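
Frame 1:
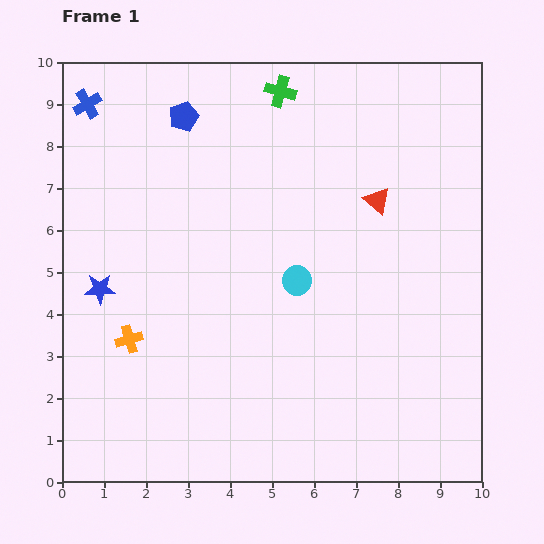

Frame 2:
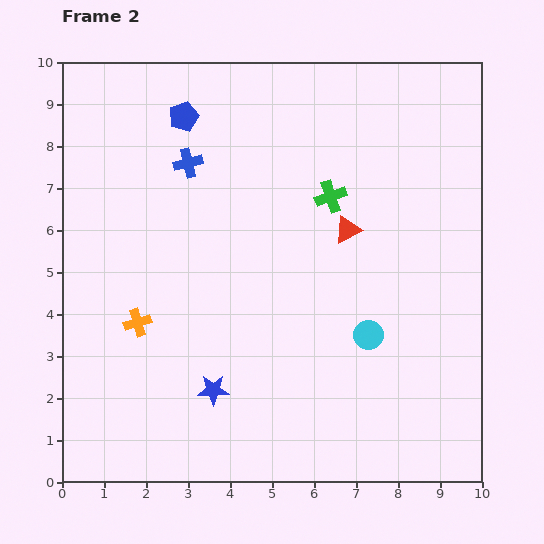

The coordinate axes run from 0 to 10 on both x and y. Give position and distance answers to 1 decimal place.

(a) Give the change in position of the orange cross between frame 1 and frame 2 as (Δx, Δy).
(0.2, 0.4)

The orange cross was at (1.6, 3.4) in frame 1 and (1.8, 3.8) in frame 2.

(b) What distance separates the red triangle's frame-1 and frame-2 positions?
1.0

The red triangle moved from (7.5, 6.7) to (6.8, 6.0), a distance of √(0.7² + 0.7²) ≈ 1.0.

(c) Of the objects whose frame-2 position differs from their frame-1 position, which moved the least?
the orange cross

(moved 0.4)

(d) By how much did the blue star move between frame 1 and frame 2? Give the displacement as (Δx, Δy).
(2.7, -2.4)

The blue star was at (0.9, 4.6) in frame 1 and (3.6, 2.2) in frame 2.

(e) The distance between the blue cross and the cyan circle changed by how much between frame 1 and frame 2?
-0.6

Distance in frame 1: 6.5. Distance in frame 2: 5.9.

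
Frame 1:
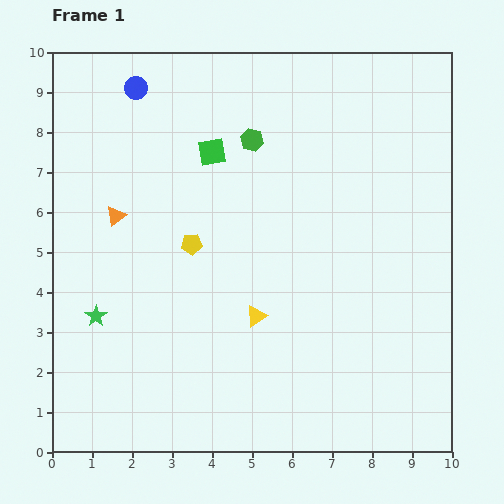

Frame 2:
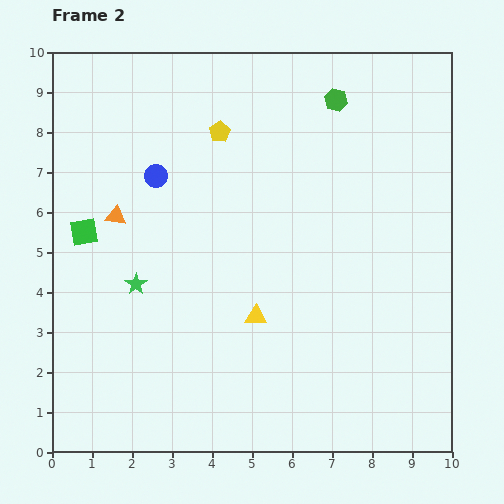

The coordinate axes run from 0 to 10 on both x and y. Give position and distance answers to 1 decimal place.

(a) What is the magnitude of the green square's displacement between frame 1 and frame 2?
3.8

The green square moved from (4.0, 7.5) to (0.8, 5.5), a distance of √(3.2² + 2.0²) ≈ 3.8.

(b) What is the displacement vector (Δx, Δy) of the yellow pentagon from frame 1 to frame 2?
(0.7, 2.8)

The yellow pentagon was at (3.5, 5.2) in frame 1 and (4.2, 8.0) in frame 2.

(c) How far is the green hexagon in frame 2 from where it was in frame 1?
2.3

The green hexagon moved from (5.0, 7.8) to (7.1, 8.8), a distance of √(2.1² + 1.0²) ≈ 2.3.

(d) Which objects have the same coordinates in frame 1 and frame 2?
the orange triangle, the yellow triangle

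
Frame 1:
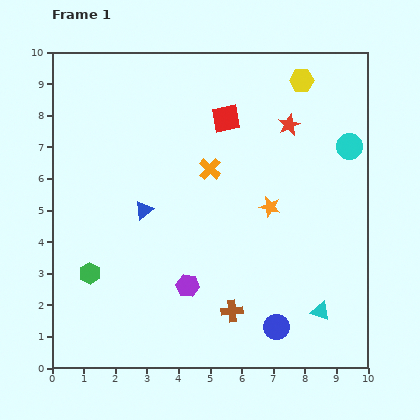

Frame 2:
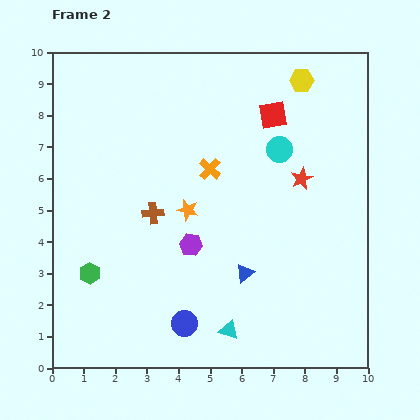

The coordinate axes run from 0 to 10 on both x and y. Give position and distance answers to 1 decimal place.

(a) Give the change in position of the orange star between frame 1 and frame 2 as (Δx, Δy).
(-2.6, -0.1)

The orange star was at (6.9, 5.1) in frame 1 and (4.3, 5.0) in frame 2.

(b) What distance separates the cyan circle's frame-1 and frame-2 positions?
2.2

The cyan circle moved from (9.4, 7.0) to (7.2, 6.9), a distance of √(2.2² + 0.1²) ≈ 2.2.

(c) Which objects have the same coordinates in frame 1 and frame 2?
the orange cross, the yellow hexagon, the green hexagon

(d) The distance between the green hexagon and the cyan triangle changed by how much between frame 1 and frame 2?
-2.6

Distance in frame 1: 7.4. Distance in frame 2: 4.8.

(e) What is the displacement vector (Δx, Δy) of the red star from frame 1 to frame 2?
(0.4, -1.7)

The red star was at (7.5, 7.7) in frame 1 and (7.9, 6.0) in frame 2.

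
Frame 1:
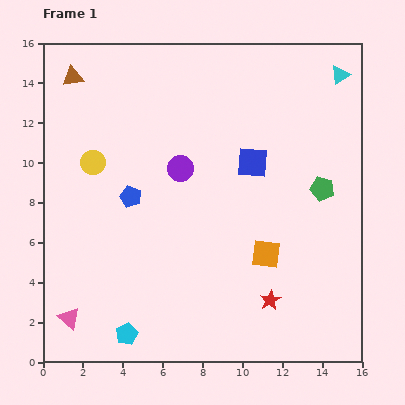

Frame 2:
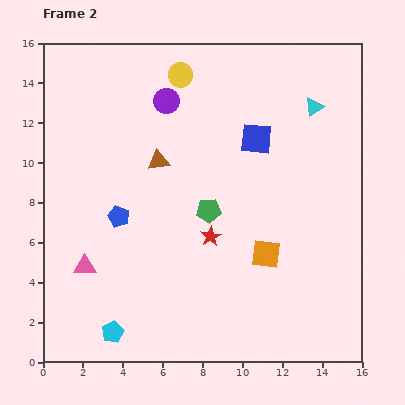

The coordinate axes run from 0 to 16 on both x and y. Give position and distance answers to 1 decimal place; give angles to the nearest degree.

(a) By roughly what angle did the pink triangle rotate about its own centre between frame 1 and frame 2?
42° counter-clockwise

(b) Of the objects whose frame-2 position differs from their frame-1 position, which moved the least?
the cyan pentagon

(moved 0.7)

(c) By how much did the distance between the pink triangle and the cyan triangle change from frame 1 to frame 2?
-4.3

Distance in frame 1: 18.3. Distance in frame 2: 14.0.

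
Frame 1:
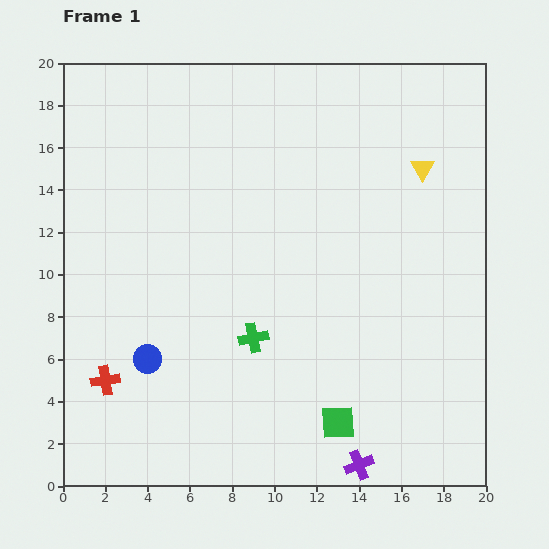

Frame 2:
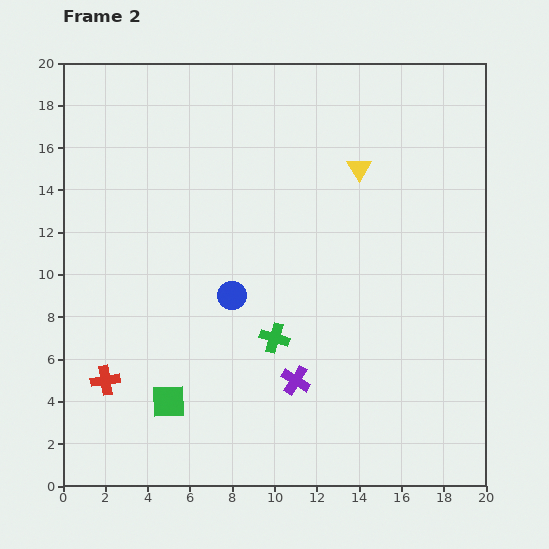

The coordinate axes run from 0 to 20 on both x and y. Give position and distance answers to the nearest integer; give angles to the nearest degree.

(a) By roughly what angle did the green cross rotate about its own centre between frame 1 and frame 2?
29° clockwise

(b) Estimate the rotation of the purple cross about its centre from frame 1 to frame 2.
36° counter-clockwise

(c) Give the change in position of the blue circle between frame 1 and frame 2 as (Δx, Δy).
(4, 3)

The blue circle was at (4, 6) in frame 1 and (8, 9) in frame 2.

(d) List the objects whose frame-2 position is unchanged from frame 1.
the red cross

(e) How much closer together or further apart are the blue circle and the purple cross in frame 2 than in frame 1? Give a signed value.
-6

Distance in frame 1: 11. Distance in frame 2: 5.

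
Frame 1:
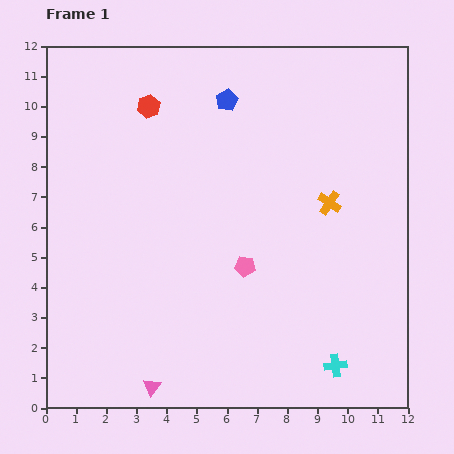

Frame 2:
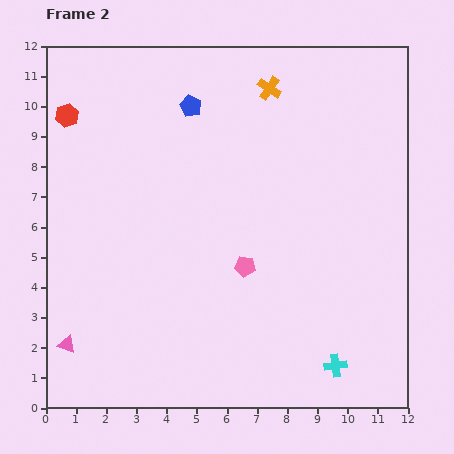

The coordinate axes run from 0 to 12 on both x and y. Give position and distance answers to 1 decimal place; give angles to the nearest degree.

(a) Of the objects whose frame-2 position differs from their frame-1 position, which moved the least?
the blue pentagon

(moved 1.2)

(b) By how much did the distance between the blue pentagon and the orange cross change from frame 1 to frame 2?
-2.1

Distance in frame 1: 4.8. Distance in frame 2: 2.7.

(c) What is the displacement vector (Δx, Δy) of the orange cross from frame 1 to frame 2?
(-2.0, 3.8)

The orange cross was at (9.4, 6.8) in frame 1 and (7.4, 10.6) in frame 2.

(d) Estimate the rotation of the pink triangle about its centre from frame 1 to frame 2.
46° counter-clockwise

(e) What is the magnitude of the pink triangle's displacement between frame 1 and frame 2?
3.1

The pink triangle moved from (3.5, 0.7) to (0.7, 2.1), a distance of √(2.8² + 1.4²) ≈ 3.1.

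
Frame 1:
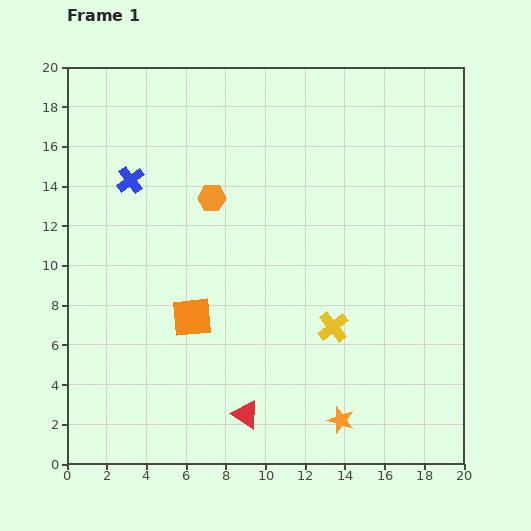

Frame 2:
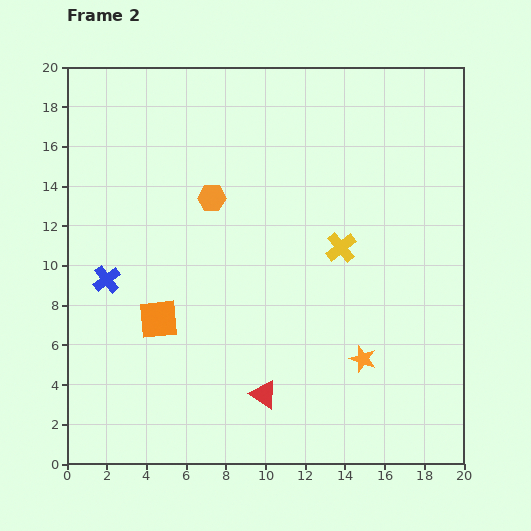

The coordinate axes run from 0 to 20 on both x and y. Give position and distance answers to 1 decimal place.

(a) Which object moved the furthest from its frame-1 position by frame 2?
the blue cross

(moved 5.1; next 4.0)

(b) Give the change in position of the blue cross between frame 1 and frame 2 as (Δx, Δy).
(-1.2, -5.0)

The blue cross was at (3.2, 14.3) in frame 1 and (2.0, 9.3) in frame 2.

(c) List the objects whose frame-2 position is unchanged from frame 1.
the orange hexagon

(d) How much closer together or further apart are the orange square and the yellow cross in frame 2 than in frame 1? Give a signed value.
+2.8

Distance in frame 1: 7.1. Distance in frame 2: 9.9.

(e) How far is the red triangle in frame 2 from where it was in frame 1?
1.3

The red triangle moved from (9.0, 2.5) to (9.9, 3.5), a distance of √(0.9² + 1.0²) ≈ 1.3.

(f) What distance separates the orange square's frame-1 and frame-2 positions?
1.7

The orange square moved from (6.3, 7.4) to (4.6, 7.3), a distance of √(1.7² + 0.1²) ≈ 1.7.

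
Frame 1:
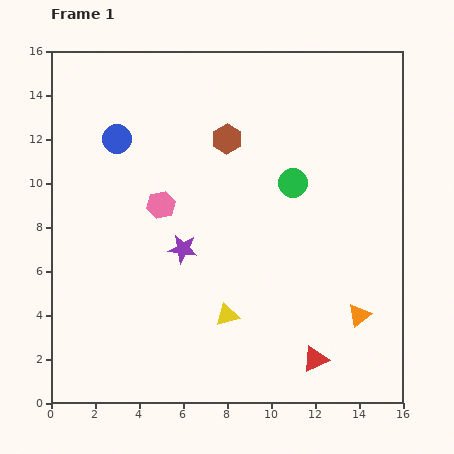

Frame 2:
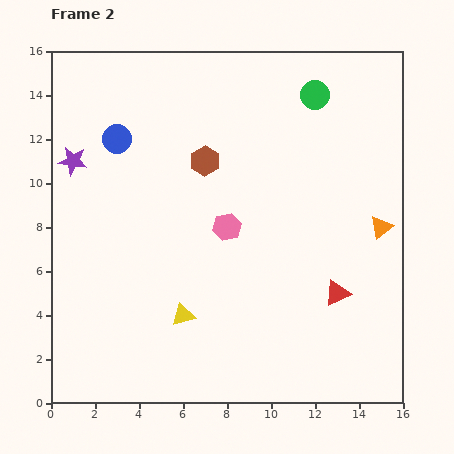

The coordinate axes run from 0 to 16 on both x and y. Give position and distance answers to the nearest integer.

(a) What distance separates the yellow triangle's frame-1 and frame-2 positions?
2

The yellow triangle moved from (8, 4) to (6, 4), a distance of √(2² + 0²) ≈ 2.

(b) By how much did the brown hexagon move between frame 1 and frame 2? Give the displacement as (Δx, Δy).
(-1, -1)

The brown hexagon was at (8, 12) in frame 1 and (7, 11) in frame 2.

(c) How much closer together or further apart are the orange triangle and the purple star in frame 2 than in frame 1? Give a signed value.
+5

Distance in frame 1: 9. Distance in frame 2: 14.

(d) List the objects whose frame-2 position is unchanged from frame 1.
the blue circle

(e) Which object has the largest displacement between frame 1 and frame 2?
the purple star

(moved 6; next 4)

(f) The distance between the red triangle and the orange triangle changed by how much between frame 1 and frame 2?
+1

Distance in frame 1: 3. Distance in frame 2: 4.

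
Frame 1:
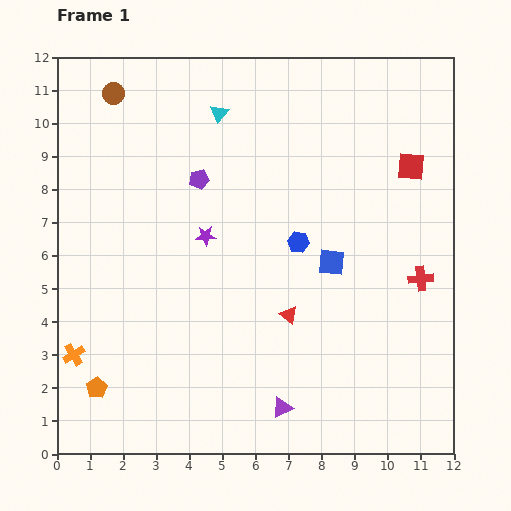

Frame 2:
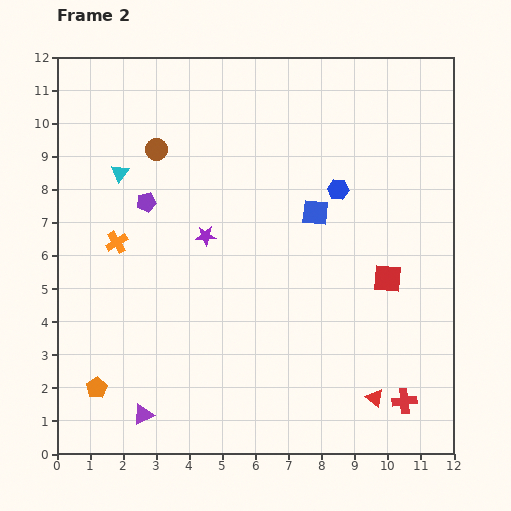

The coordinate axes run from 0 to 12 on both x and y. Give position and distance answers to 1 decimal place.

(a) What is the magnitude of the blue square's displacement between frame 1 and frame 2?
1.6

The blue square moved from (8.3, 5.8) to (7.8, 7.3), a distance of √(0.5² + 1.5²) ≈ 1.6.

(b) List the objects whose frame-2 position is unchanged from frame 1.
the purple star, the orange pentagon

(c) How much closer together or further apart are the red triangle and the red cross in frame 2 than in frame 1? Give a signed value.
-3.2

Distance in frame 1: 4.1. Distance in frame 2: 0.9.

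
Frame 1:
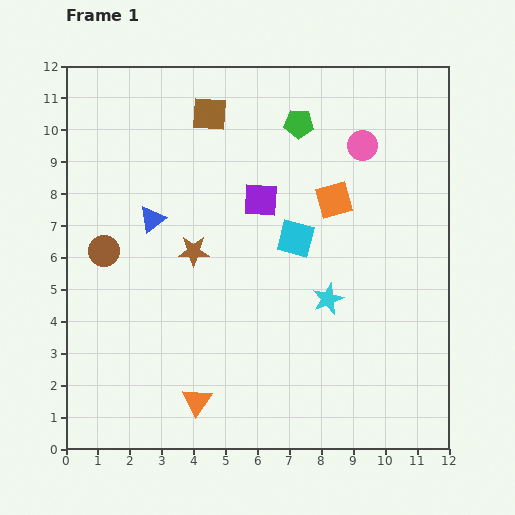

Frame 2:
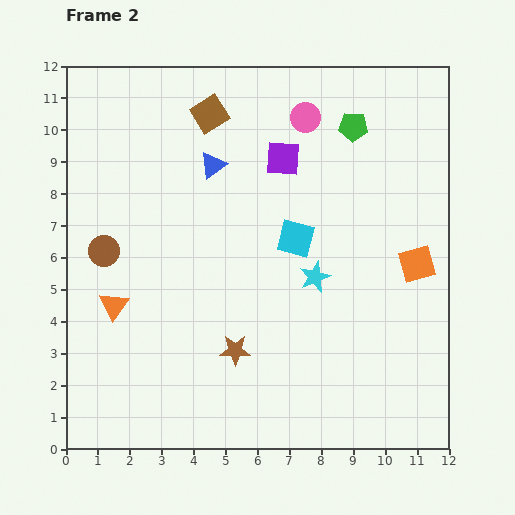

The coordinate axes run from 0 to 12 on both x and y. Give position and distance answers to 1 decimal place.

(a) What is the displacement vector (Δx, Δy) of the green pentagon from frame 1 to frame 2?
(1.7, -0.1)

The green pentagon was at (7.3, 10.2) in frame 1 and (9.0, 10.1) in frame 2.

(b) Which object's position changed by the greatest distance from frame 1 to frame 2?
the orange triangle

(moved 4.0; next 3.4)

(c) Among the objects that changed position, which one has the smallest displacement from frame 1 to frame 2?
the cyan star

(moved 0.8)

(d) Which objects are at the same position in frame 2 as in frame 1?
the brown square, the cyan square, the brown circle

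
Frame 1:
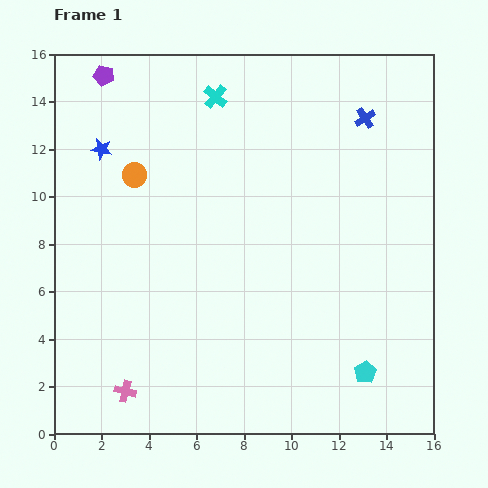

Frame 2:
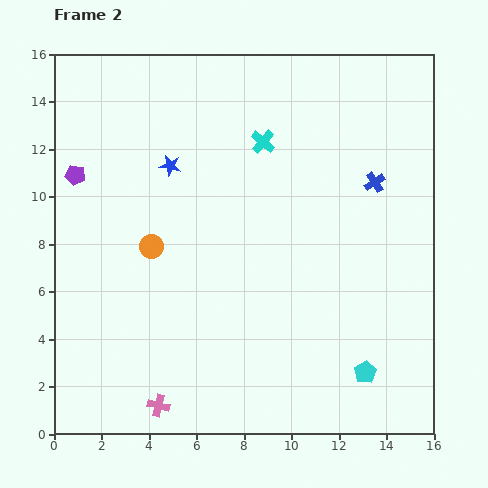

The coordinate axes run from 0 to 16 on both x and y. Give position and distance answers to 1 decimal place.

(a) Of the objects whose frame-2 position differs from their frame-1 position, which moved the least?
the pink cross

(moved 1.5)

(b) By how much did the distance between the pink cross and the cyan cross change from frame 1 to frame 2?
-1.1

Distance in frame 1: 13.0. Distance in frame 2: 11.9.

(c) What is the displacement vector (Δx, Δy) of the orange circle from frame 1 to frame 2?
(0.7, -3.0)

The orange circle was at (3.4, 10.9) in frame 1 and (4.1, 7.9) in frame 2.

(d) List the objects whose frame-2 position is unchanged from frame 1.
the cyan pentagon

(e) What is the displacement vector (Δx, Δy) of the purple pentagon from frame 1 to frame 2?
(-1.2, -4.2)

The purple pentagon was at (2.1, 15.1) in frame 1 and (0.9, 10.9) in frame 2.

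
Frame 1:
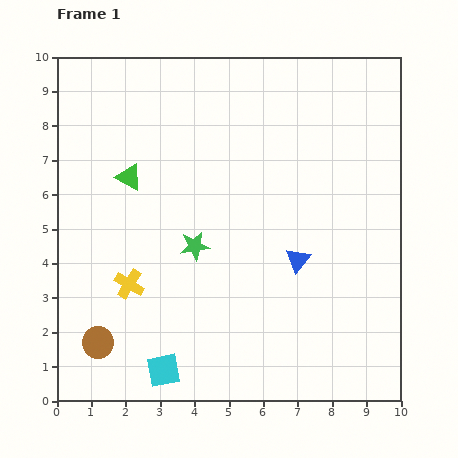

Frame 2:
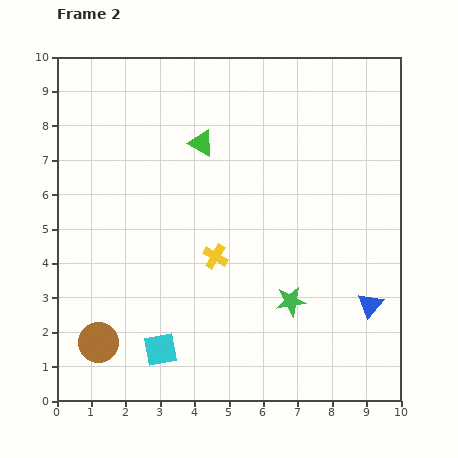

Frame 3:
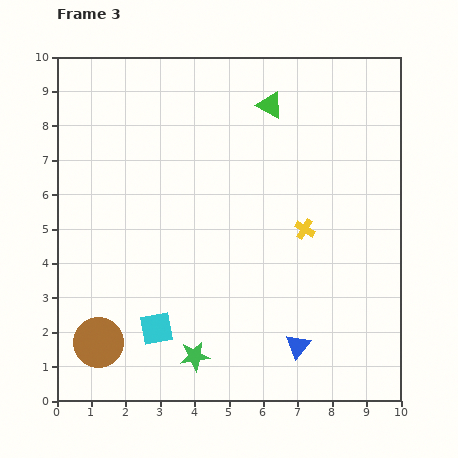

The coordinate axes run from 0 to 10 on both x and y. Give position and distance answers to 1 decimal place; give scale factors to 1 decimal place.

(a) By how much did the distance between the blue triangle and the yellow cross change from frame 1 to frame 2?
-0.2

Distance in frame 1: 4.9. Distance in frame 2: 4.7.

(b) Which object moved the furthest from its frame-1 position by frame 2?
the green star

(moved 3.2; next 2.6)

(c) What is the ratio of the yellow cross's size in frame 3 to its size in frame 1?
0.7×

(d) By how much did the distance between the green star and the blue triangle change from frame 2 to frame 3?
+0.7

Distance in frame 2: 2.3. Distance in frame 3: 3.0.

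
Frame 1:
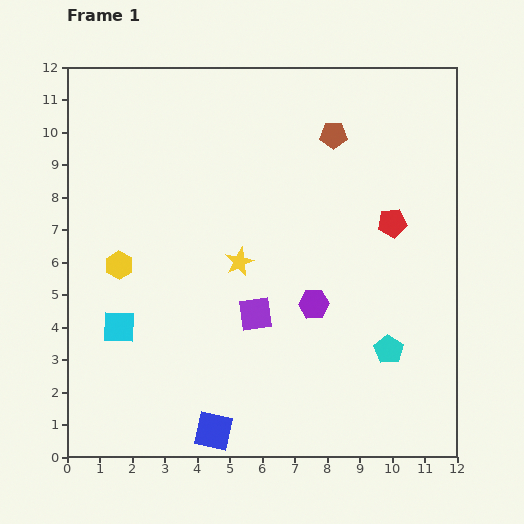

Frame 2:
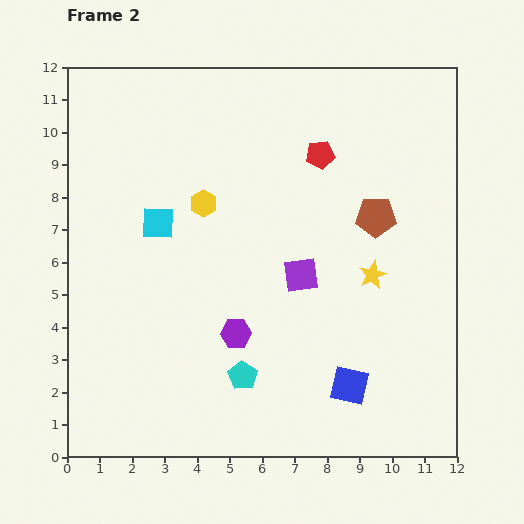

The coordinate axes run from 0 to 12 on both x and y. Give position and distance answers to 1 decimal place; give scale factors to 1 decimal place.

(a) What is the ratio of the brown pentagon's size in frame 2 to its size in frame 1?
1.5×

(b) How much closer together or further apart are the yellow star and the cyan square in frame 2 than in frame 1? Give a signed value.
+2.6

Distance in frame 1: 4.2. Distance in frame 2: 6.8.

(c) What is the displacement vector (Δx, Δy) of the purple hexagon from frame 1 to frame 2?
(-2.4, -0.9)

The purple hexagon was at (7.6, 4.7) in frame 1 and (5.2, 3.8) in frame 2.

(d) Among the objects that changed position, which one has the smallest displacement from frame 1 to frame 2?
the purple square

(moved 1.8)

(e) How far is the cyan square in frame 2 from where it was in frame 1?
3.4

The cyan square moved from (1.6, 4.0) to (2.8, 7.2), a distance of √(1.2² + 3.2²) ≈ 3.4.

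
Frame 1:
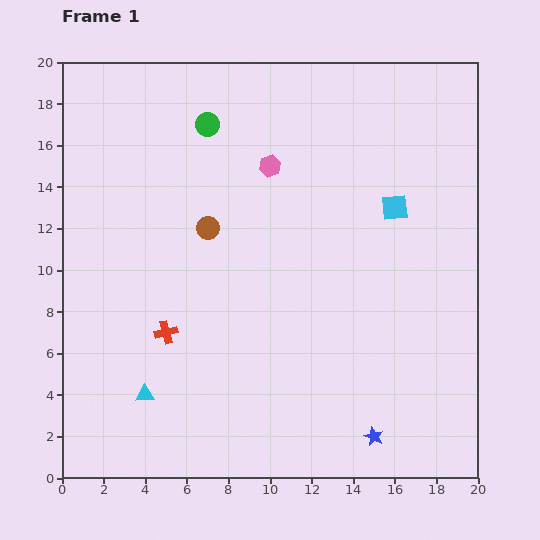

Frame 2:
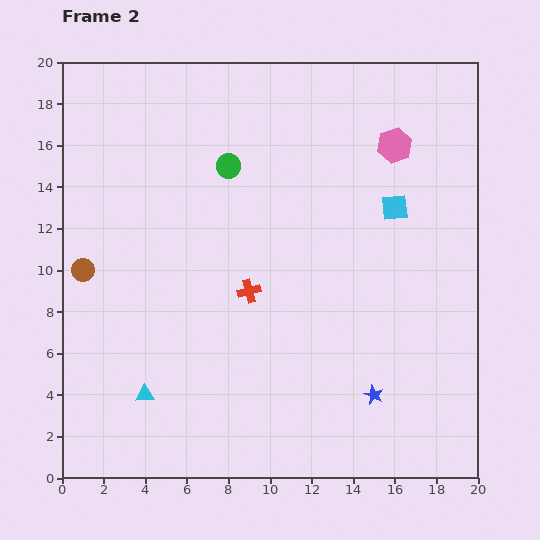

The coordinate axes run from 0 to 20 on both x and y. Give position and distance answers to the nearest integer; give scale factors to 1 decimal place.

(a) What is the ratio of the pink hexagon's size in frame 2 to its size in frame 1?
1.6×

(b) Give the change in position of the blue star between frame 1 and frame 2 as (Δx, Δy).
(0, 2)

The blue star was at (15, 2) in frame 1 and (15, 4) in frame 2.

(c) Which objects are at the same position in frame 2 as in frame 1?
the cyan triangle, the cyan square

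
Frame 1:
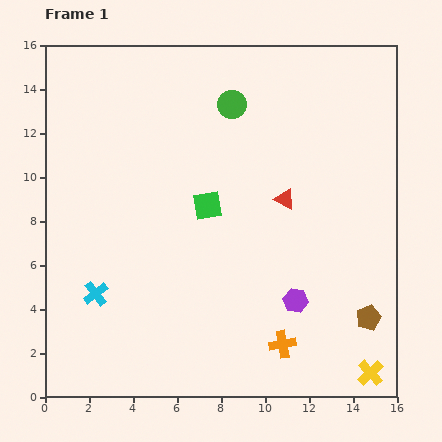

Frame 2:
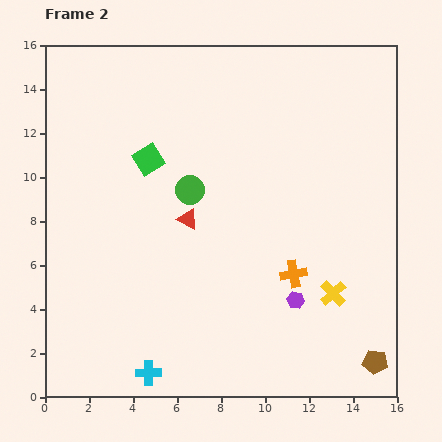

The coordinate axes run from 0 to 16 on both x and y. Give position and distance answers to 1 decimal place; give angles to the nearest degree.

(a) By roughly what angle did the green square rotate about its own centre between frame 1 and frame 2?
22° counter-clockwise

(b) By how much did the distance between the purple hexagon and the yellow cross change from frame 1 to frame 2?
-3.0

Distance in frame 1: 4.7. Distance in frame 2: 1.7.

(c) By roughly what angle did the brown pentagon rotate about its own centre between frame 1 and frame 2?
30° clockwise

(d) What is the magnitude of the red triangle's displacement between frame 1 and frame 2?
4.5

The red triangle moved from (10.9, 9.0) to (6.5, 8.1), a distance of √(4.4² + 0.9²) ≈ 4.5.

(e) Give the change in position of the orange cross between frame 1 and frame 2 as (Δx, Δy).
(0.5, 3.2)

The orange cross was at (10.8, 2.4) in frame 1 and (11.3, 5.6) in frame 2.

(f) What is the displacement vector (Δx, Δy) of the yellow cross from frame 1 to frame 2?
(-1.7, 3.6)

The yellow cross was at (14.8, 1.1) in frame 1 and (13.1, 4.7) in frame 2.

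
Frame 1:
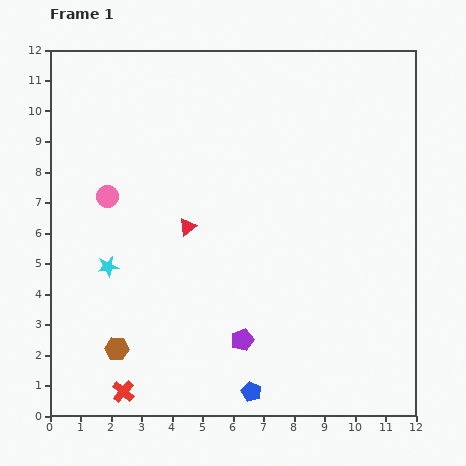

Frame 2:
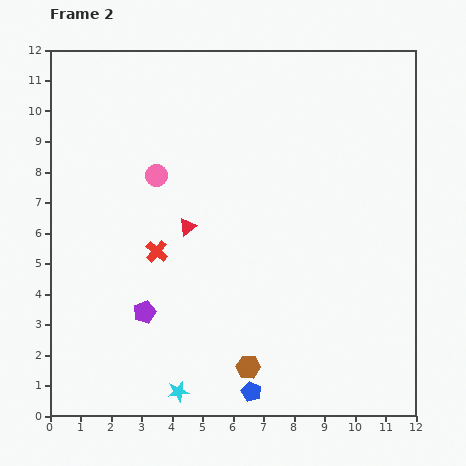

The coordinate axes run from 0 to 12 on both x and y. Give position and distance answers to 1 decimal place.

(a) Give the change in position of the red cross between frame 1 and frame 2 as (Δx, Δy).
(1.1, 4.6)

The red cross was at (2.4, 0.8) in frame 1 and (3.5, 5.4) in frame 2.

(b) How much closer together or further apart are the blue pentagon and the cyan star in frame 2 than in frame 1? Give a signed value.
-3.8

Distance in frame 1: 6.2. Distance in frame 2: 2.4.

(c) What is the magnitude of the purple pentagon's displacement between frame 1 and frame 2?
3.3

The purple pentagon moved from (6.3, 2.5) to (3.1, 3.4), a distance of √(3.2² + 0.9²) ≈ 3.3.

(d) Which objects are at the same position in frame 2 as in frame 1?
the red triangle, the blue pentagon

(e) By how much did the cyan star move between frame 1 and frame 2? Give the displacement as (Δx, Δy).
(2.3, -4.1)

The cyan star was at (1.9, 4.9) in frame 1 and (4.2, 0.8) in frame 2.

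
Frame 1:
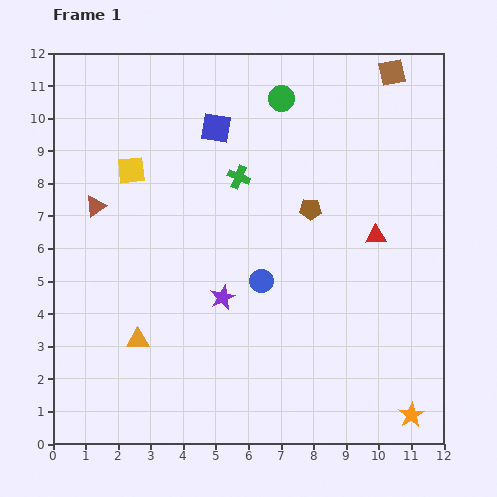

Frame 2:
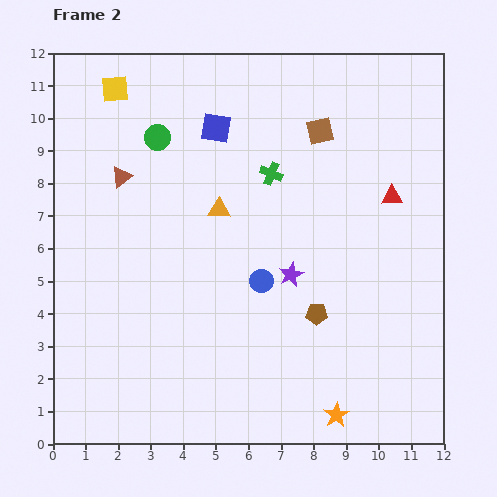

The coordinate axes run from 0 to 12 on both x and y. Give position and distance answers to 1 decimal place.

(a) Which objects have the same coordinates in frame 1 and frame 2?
the blue square, the blue circle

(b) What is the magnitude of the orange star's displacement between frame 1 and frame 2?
2.3

The orange star moved from (11.0, 0.9) to (8.7, 0.9), a distance of √(2.3² + 0.0²) ≈ 2.3.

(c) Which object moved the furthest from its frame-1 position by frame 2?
the orange triangle

(moved 4.7; next 4.0)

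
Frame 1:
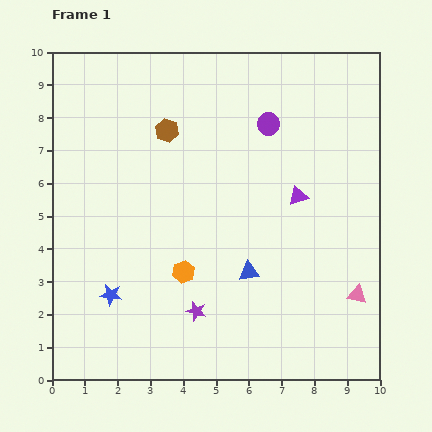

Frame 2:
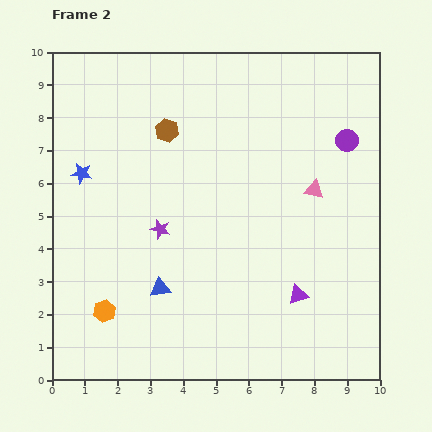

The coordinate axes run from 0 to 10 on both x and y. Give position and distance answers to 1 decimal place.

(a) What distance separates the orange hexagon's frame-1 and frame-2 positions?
2.7

The orange hexagon moved from (4.0, 3.3) to (1.6, 2.1), a distance of √(2.4² + 1.2²) ≈ 2.7.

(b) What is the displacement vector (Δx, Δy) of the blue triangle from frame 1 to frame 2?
(-2.7, -0.5)

The blue triangle was at (6.0, 3.3) in frame 1 and (3.3, 2.8) in frame 2.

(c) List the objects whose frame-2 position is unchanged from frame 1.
the brown hexagon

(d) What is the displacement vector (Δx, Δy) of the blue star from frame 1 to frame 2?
(-0.9, 3.7)

The blue star was at (1.8, 2.6) in frame 1 and (0.9, 6.3) in frame 2.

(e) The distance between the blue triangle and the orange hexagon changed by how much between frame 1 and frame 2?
-0.2

Distance in frame 1: 2.0. Distance in frame 2: 1.8.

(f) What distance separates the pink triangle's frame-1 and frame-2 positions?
3.5

The pink triangle moved from (9.3, 2.6) to (8.0, 5.8), a distance of √(1.3² + 3.2²) ≈ 3.5.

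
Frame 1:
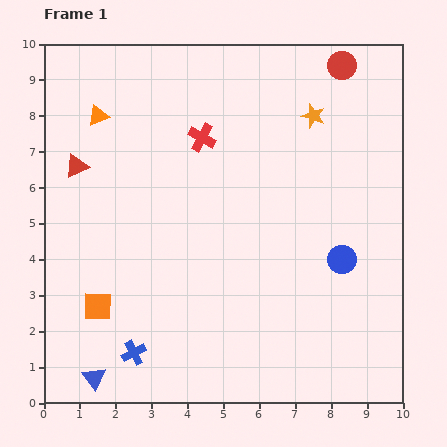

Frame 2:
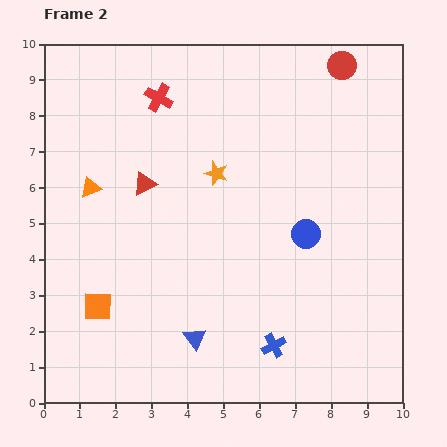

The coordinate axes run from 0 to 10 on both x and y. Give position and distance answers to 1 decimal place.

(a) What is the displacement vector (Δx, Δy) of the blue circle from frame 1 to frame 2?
(-1.0, 0.7)

The blue circle was at (8.3, 4.0) in frame 1 and (7.3, 4.7) in frame 2.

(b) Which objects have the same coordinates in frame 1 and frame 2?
the orange square, the red circle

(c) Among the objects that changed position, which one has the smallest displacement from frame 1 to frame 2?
the blue circle

(moved 1.2)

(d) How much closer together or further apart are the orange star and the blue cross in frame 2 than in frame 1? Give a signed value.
-3.2

Distance in frame 1: 8.3. Distance in frame 2: 5.1.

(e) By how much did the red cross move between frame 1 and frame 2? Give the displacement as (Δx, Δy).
(-1.2, 1.1)

The red cross was at (4.4, 7.4) in frame 1 and (3.2, 8.5) in frame 2.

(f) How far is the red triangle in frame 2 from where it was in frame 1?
2.0

The red triangle moved from (0.9, 6.6) to (2.8, 6.1), a distance of √(1.9² + 0.5²) ≈ 2.0.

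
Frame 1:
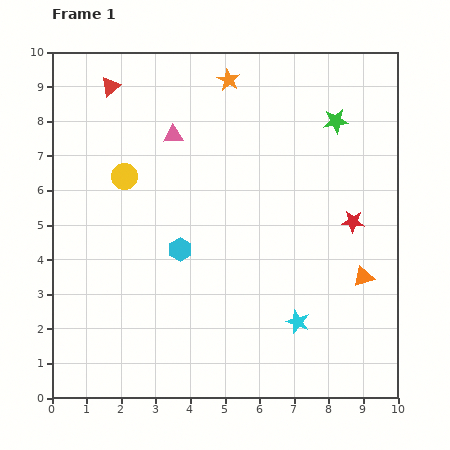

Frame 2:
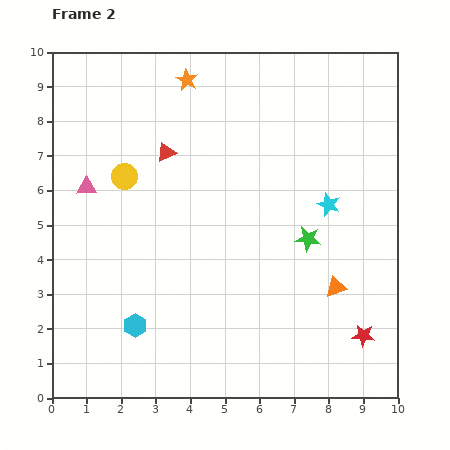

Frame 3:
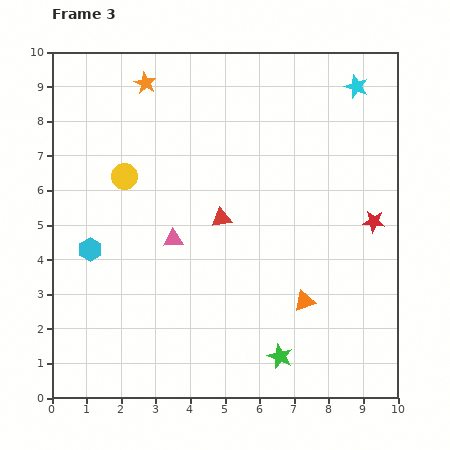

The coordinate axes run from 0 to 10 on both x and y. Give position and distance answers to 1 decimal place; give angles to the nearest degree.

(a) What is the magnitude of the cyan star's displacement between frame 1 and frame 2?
3.5

The cyan star moved from (7.1, 2.2) to (8.0, 5.6), a distance of √(0.9² + 3.4²) ≈ 3.5.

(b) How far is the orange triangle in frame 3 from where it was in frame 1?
1.8

The orange triangle moved from (9.0, 3.5) to (7.3, 2.8), a distance of √(1.7² + 0.7²) ≈ 1.8.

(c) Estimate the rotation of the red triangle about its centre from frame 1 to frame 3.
32° clockwise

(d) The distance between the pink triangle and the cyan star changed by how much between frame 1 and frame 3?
+0.4

Distance in frame 1: 6.5. Distance in frame 3: 6.9.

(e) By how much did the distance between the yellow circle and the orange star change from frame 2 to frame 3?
-0.5

Distance in frame 2: 3.3. Distance in frame 3: 2.8.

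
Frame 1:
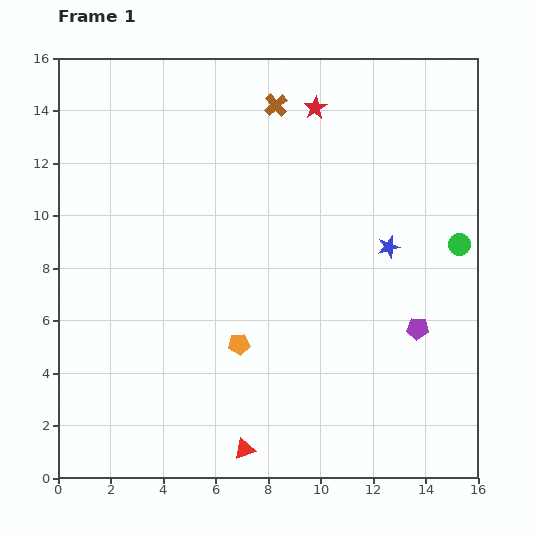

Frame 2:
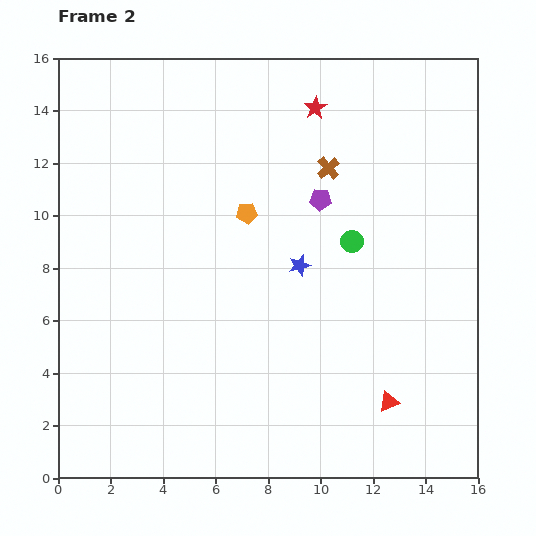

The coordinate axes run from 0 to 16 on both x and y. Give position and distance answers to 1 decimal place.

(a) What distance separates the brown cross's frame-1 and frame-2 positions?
3.1

The brown cross moved from (8.3, 14.2) to (10.3, 11.8), a distance of √(2.0² + 2.4²) ≈ 3.1.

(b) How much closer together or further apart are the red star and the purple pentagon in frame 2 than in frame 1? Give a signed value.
-5.8

Distance in frame 1: 9.3. Distance in frame 2: 3.5.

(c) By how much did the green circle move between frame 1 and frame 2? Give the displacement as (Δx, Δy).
(-4.1, 0.1)

The green circle was at (15.3, 8.9) in frame 1 and (11.2, 9.0) in frame 2.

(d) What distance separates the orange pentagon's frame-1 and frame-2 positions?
5.0

The orange pentagon moved from (6.9, 5.1) to (7.2, 10.1), a distance of √(0.3² + 5.0²) ≈ 5.0.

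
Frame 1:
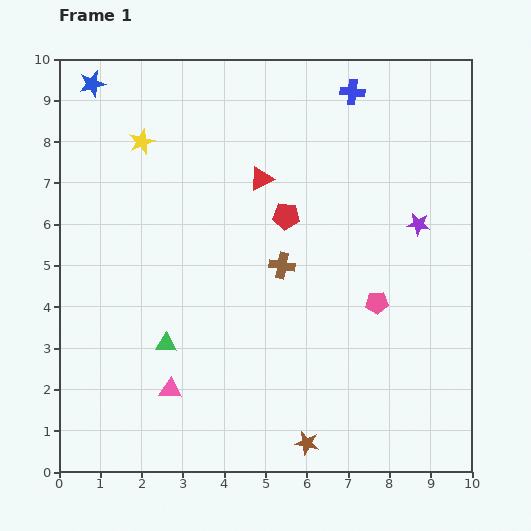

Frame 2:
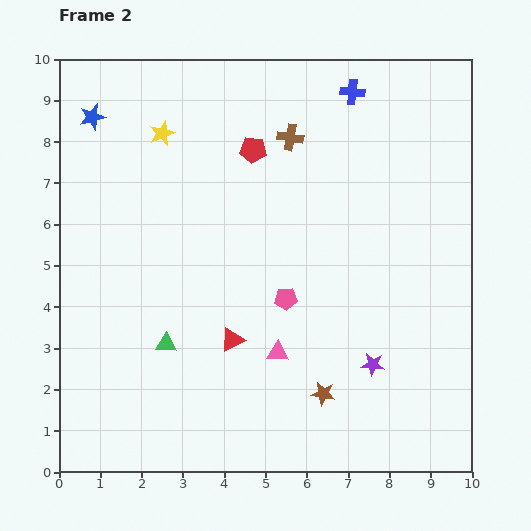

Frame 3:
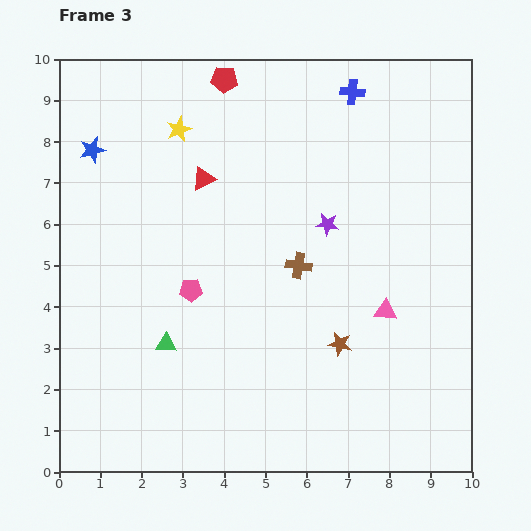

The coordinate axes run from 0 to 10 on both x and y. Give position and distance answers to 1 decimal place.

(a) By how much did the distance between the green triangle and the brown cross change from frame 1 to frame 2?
+2.4

Distance in frame 1: 3.4. Distance in frame 2: 5.8.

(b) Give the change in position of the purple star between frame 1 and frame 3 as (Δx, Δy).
(-2.2, 0.0)

The purple star was at (8.7, 6.0) in frame 1 and (6.5, 6.0) in frame 3.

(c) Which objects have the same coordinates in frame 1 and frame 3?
the blue cross, the green triangle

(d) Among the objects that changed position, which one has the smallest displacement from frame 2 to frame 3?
the yellow star

(moved 0.4)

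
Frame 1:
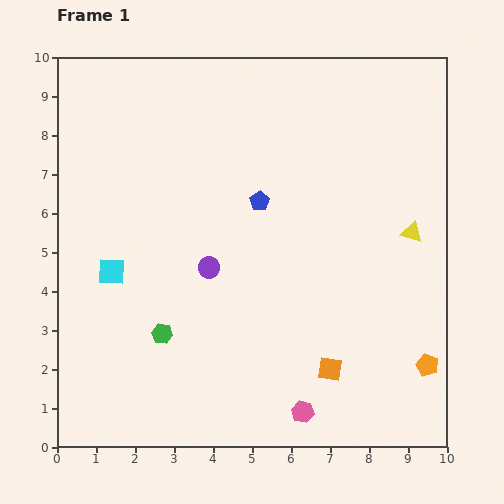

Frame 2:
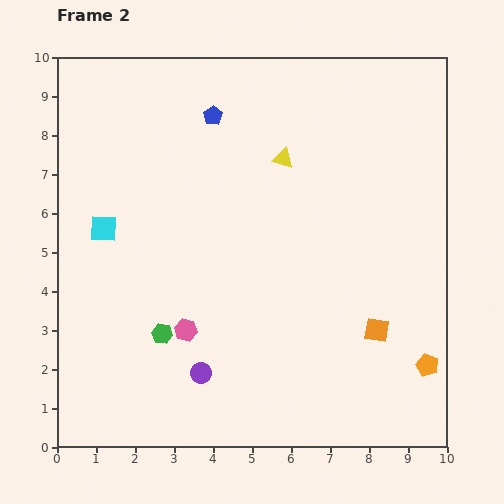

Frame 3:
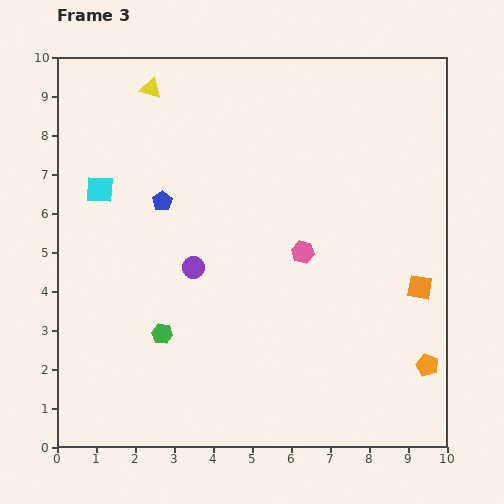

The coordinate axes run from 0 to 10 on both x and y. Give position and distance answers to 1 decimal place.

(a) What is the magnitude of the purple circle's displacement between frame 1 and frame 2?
2.7

The purple circle moved from (3.9, 4.6) to (3.7, 1.9), a distance of √(0.2² + 2.7²) ≈ 2.7.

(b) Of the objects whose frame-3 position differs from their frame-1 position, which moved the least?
the purple circle

(moved 0.4)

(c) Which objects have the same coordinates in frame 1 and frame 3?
the orange pentagon, the green hexagon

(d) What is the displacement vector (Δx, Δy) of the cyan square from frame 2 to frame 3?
(-0.1, 1.0)

The cyan square was at (1.2, 5.6) in frame 2 and (1.1, 6.6) in frame 3.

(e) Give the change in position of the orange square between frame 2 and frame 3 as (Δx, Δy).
(1.1, 1.1)

The orange square was at (8.2, 3.0) in frame 2 and (9.3, 4.1) in frame 3.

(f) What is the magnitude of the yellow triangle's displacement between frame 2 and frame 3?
3.8

The yellow triangle moved from (5.8, 7.4) to (2.4, 9.2), a distance of √(3.4² + 1.8²) ≈ 3.8.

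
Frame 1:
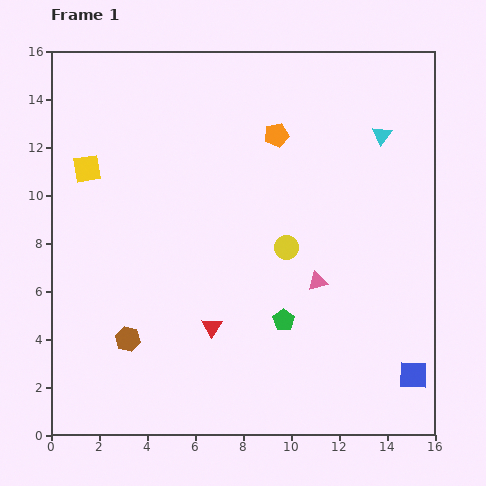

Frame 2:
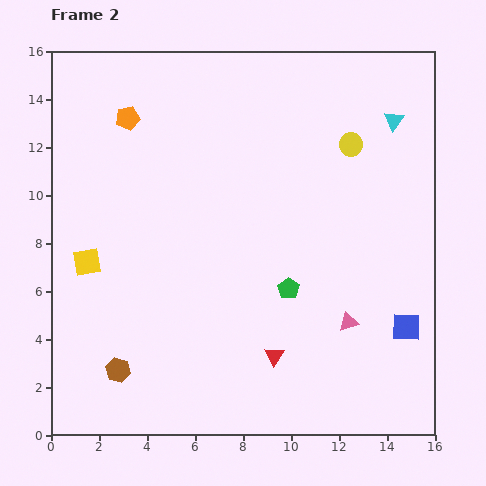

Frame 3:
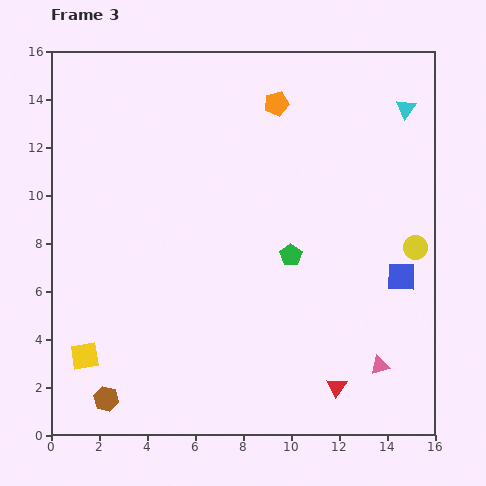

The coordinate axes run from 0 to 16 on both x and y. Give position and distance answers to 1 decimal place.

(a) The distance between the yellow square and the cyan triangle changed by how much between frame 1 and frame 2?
+1.7

Distance in frame 1: 12.4. Distance in frame 2: 14.1.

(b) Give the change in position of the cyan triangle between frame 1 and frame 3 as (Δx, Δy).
(1.0, 1.1)

The cyan triangle was at (13.8, 12.5) in frame 1 and (14.8, 13.6) in frame 3.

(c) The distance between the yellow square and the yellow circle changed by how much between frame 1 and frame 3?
+5.6

Distance in frame 1: 8.9. Distance in frame 3: 14.5.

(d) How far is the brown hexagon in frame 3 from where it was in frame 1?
2.7

The brown hexagon moved from (3.2, 4.0) to (2.3, 1.5), a distance of √(0.9² + 2.5²) ≈ 2.7.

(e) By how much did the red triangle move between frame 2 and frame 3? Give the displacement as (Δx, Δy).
(2.6, -1.3)

The red triangle was at (9.3, 3.3) in frame 2 and (11.9, 2.0) in frame 3.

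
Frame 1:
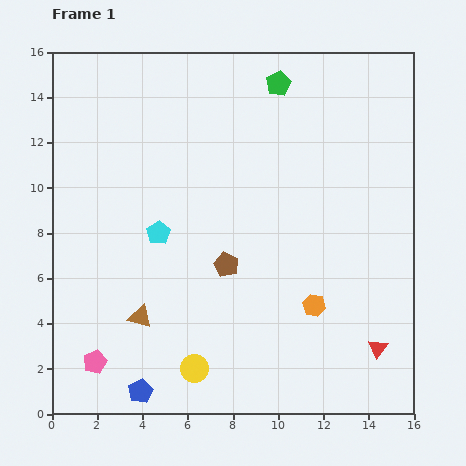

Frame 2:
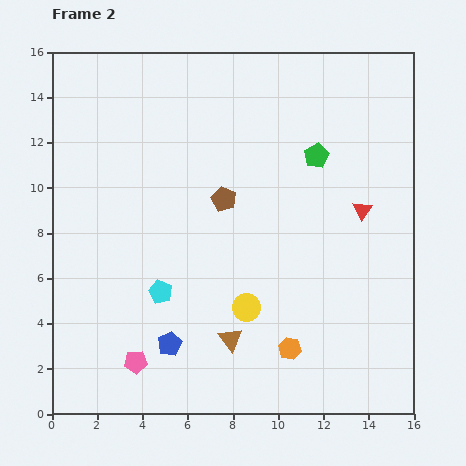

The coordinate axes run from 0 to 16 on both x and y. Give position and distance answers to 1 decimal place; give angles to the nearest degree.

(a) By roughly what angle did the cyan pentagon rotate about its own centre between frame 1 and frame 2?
16° counter-clockwise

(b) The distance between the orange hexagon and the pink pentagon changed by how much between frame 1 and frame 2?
-3.2

Distance in frame 1: 10.0. Distance in frame 2: 6.8.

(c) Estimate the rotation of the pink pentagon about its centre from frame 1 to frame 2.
20° clockwise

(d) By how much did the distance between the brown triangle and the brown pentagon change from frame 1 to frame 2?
+1.8

Distance in frame 1: 4.4. Distance in frame 2: 6.2.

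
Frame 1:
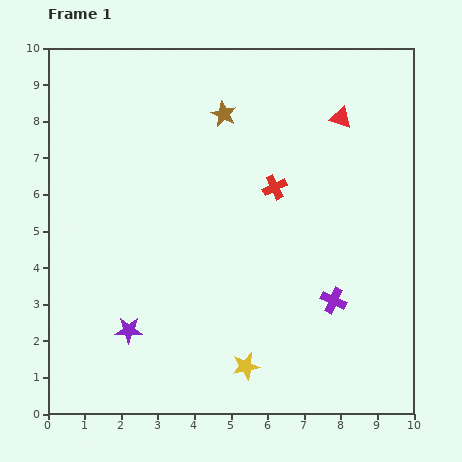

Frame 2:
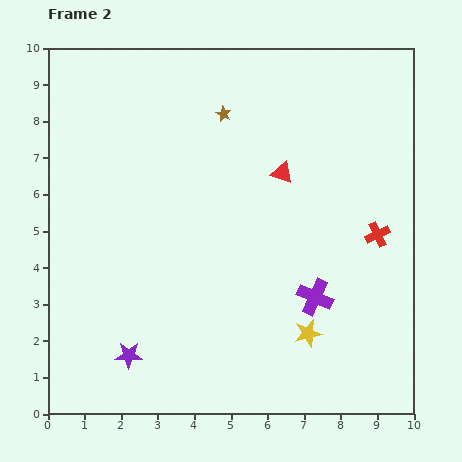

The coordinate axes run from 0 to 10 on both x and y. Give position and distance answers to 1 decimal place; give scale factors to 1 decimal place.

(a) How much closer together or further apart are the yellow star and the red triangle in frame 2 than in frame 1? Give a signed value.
-2.8

Distance in frame 1: 7.3. Distance in frame 2: 4.5.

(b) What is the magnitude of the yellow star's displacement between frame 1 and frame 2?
1.9

The yellow star moved from (5.4, 1.3) to (7.1, 2.2), a distance of √(1.7² + 0.9²) ≈ 1.9.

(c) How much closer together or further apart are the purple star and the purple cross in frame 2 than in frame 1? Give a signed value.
-0.4

Distance in frame 1: 5.7. Distance in frame 2: 5.3.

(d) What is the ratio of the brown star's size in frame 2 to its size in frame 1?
0.6×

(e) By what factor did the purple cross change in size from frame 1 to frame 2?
1.4×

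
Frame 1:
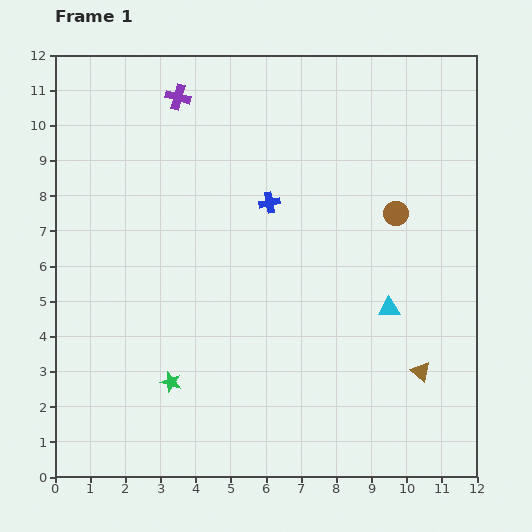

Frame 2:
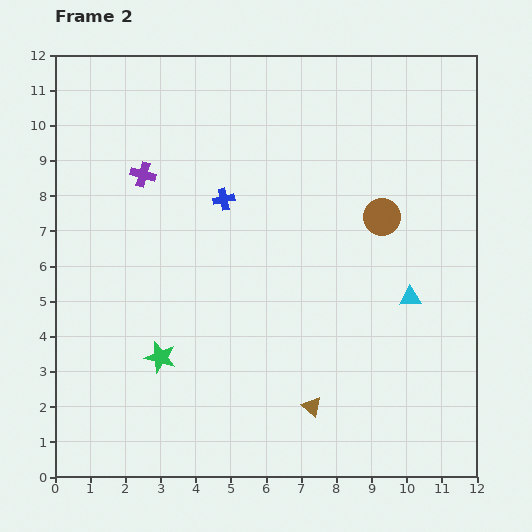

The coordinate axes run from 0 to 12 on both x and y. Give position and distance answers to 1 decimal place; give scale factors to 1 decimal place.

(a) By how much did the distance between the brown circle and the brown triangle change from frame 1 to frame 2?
+1.2

Distance in frame 1: 4.6. Distance in frame 2: 5.8.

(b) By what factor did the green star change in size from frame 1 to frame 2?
1.5×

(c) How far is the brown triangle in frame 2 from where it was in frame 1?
3.3

The brown triangle moved from (10.4, 3.0) to (7.3, 2.0), a distance of √(3.1² + 1.0²) ≈ 3.3.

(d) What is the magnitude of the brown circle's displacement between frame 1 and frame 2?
0.4

The brown circle moved from (9.7, 7.5) to (9.3, 7.4), a distance of √(0.4² + 0.1²) ≈ 0.4.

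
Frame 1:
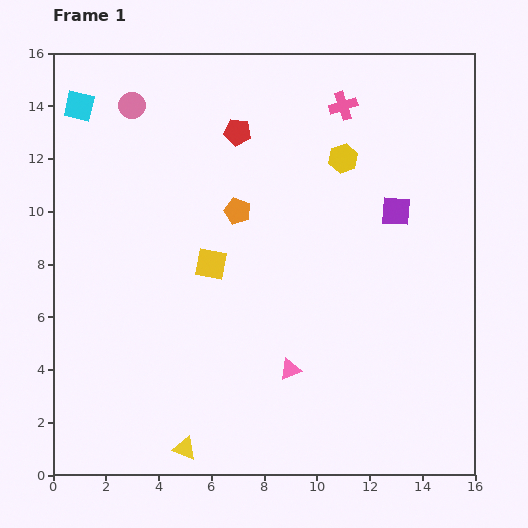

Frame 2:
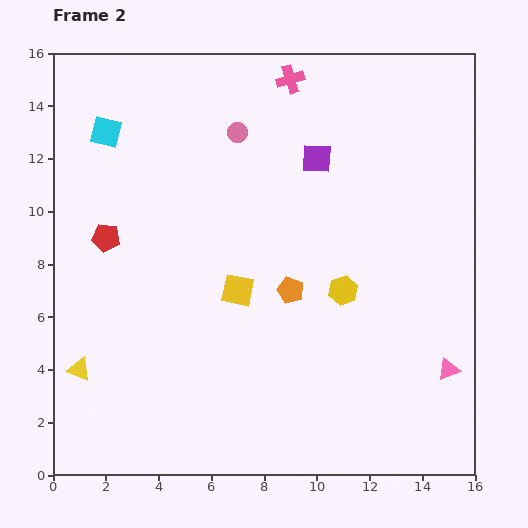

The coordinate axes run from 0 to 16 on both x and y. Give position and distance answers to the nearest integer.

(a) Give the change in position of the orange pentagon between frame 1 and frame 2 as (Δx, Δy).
(2, -3)

The orange pentagon was at (7, 10) in frame 1 and (9, 7) in frame 2.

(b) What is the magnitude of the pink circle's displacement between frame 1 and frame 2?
4

The pink circle moved from (3, 14) to (7, 13), a distance of √(4² + 1²) ≈ 4.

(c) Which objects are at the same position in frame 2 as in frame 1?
none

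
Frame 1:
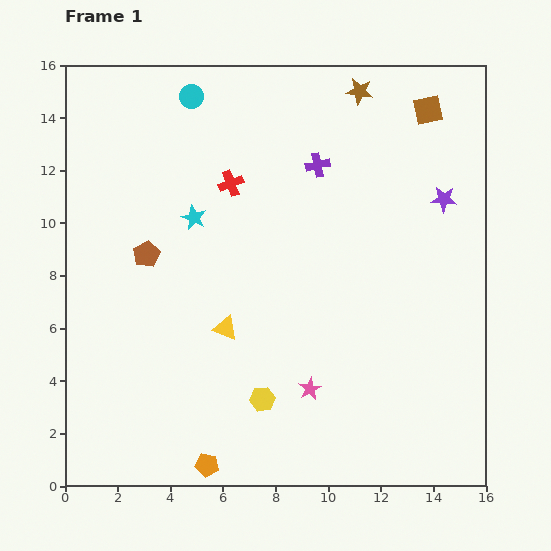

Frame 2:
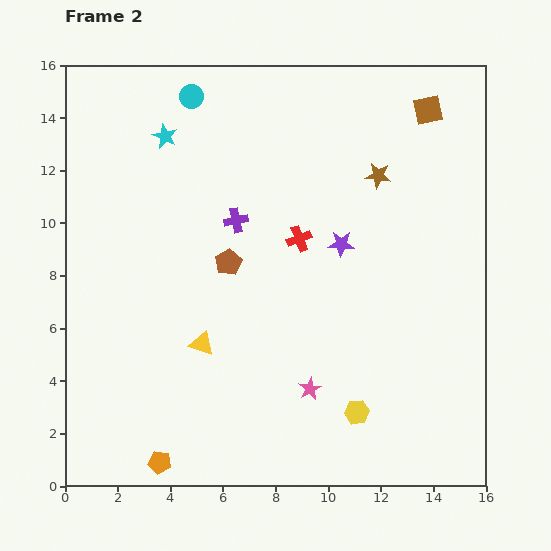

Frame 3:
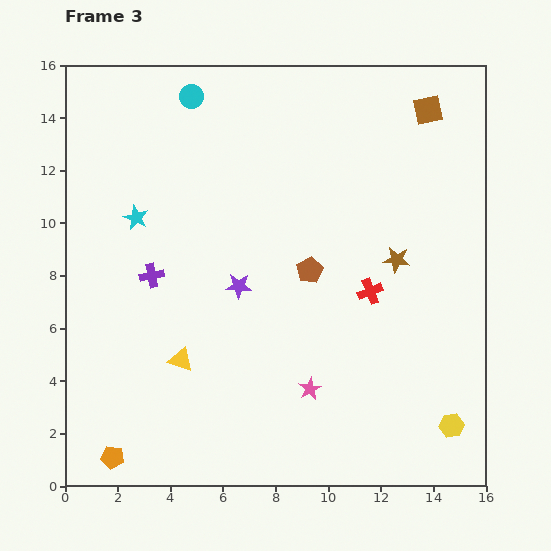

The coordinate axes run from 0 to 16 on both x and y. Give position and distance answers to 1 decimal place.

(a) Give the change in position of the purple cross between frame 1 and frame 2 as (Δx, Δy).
(-3.1, -2.1)

The purple cross was at (9.6, 12.2) in frame 1 and (6.5, 10.1) in frame 2.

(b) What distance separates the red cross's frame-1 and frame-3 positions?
6.7

The red cross moved from (6.3, 11.5) to (11.6, 7.4), a distance of √(5.3² + 4.1²) ≈ 6.7.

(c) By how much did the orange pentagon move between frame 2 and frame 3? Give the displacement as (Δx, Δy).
(-1.8, 0.2)

The orange pentagon was at (3.6, 0.9) in frame 2 and (1.8, 1.1) in frame 3.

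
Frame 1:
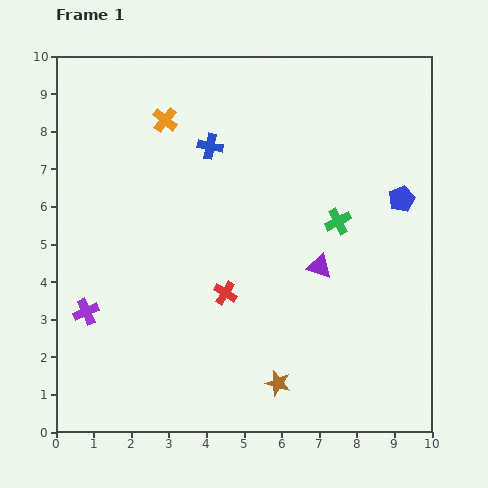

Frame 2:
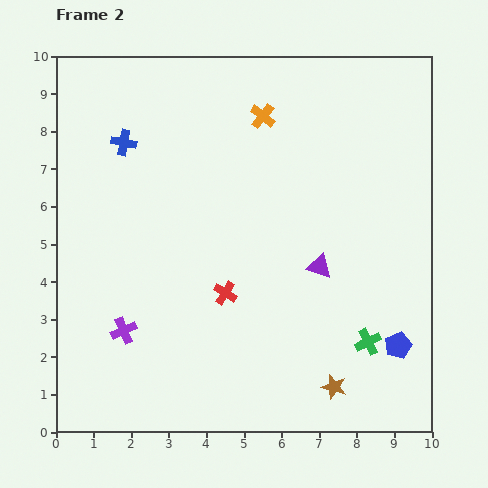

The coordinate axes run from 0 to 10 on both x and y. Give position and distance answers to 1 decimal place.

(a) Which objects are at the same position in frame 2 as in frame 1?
the red cross, the purple triangle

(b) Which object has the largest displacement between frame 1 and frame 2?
the blue pentagon

(moved 3.9; next 3.3)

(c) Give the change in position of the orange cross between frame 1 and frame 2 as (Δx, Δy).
(2.6, 0.1)

The orange cross was at (2.9, 8.3) in frame 1 and (5.5, 8.4) in frame 2.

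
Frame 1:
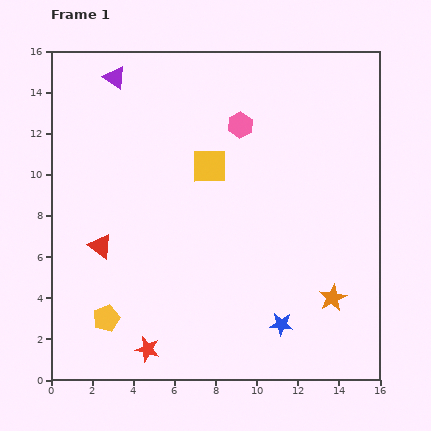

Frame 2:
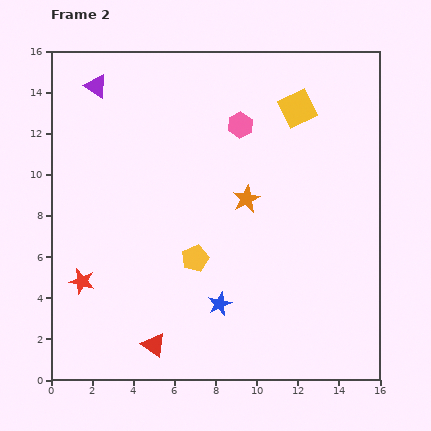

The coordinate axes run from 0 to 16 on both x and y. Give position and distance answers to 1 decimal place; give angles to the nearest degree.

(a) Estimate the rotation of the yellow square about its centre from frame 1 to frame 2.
25° counter-clockwise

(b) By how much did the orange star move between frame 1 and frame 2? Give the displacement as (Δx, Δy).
(-4.2, 4.8)

The orange star was at (13.7, 4.0) in frame 1 and (9.5, 8.8) in frame 2.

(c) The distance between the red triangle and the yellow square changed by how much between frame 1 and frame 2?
+6.9

Distance in frame 1: 6.6. Distance in frame 2: 13.5.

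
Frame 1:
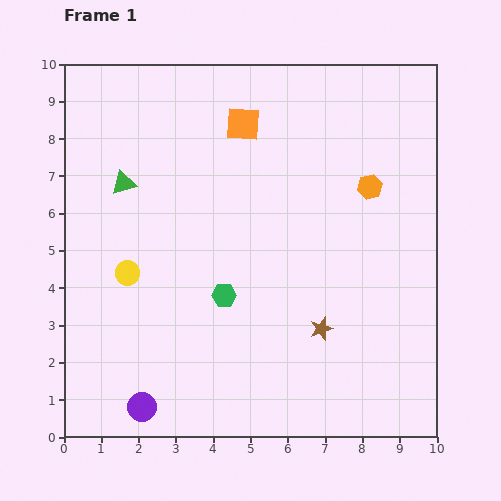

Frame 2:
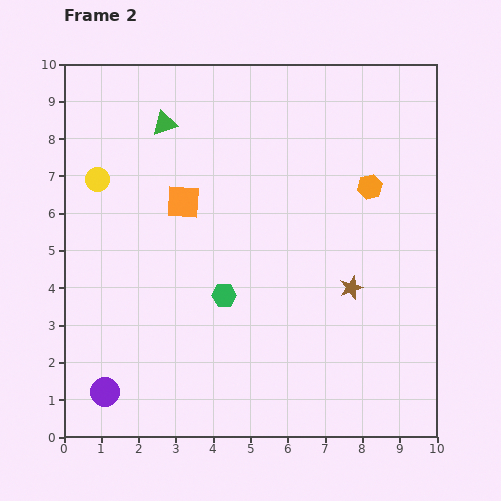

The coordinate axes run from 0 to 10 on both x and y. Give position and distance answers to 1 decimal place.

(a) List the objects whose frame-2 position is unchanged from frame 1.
the orange hexagon, the green hexagon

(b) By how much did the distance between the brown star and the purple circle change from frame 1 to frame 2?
+2.0

Distance in frame 1: 5.2. Distance in frame 2: 7.2.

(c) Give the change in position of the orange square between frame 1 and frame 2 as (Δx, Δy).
(-1.6, -2.1)

The orange square was at (4.8, 8.4) in frame 1 and (3.2, 6.3) in frame 2.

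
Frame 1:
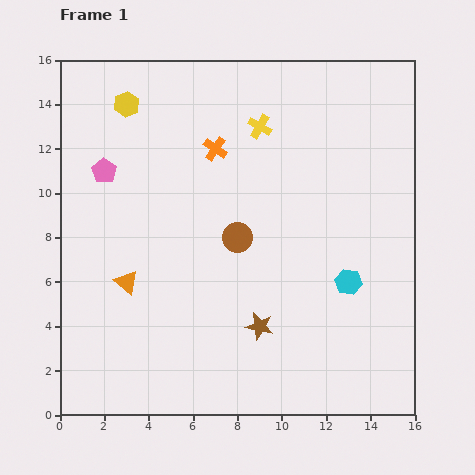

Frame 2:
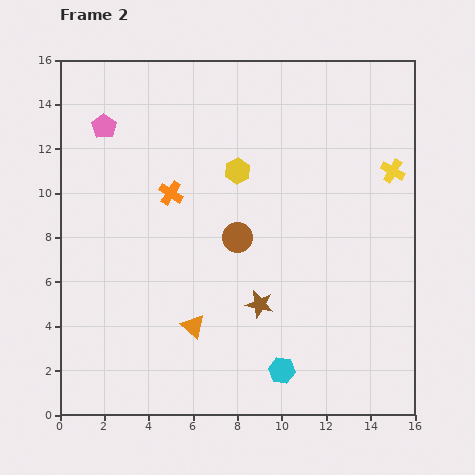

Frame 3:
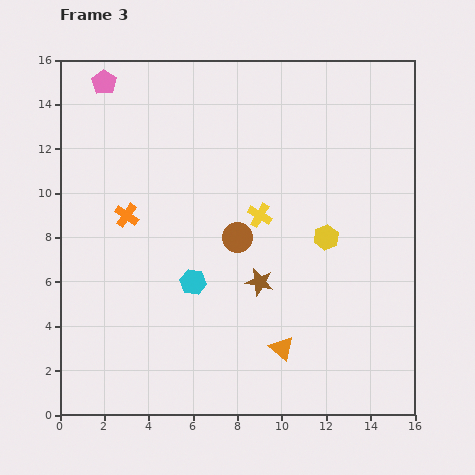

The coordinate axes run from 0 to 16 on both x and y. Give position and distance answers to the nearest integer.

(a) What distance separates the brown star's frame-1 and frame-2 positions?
1

The brown star moved from (9, 4) to (9, 5), a distance of √(0² + 1²) ≈ 1.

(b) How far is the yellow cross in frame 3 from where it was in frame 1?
4

The yellow cross moved from (9, 13) to (9, 9), a distance of √(0² + 4²) ≈ 4.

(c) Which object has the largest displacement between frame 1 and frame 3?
the yellow hexagon

(moved 11; next 8)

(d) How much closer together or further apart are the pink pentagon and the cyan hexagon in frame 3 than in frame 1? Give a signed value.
-2

Distance in frame 1: 12. Distance in frame 3: 10.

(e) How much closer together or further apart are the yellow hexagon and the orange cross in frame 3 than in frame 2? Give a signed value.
+6

Distance in frame 2: 3. Distance in frame 3: 9.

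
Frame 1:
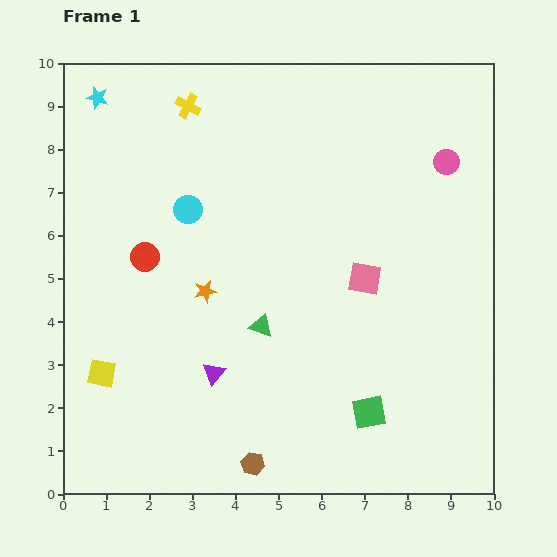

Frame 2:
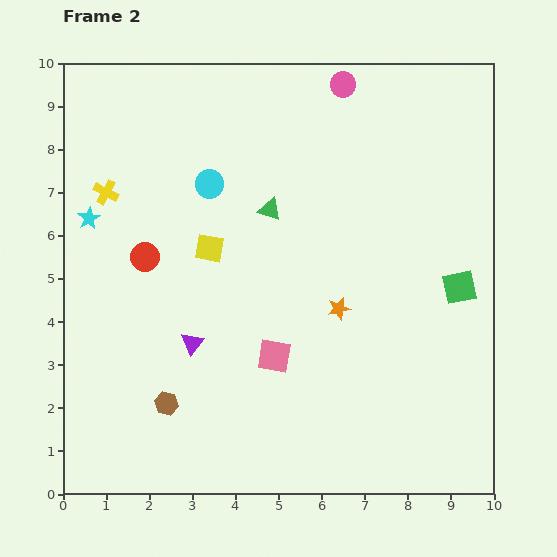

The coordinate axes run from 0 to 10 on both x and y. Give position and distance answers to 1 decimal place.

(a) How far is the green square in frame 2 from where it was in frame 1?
3.6

The green square moved from (7.1, 1.9) to (9.2, 4.8), a distance of √(2.1² + 2.9²) ≈ 3.6.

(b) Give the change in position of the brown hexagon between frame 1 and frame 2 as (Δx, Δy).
(-2.0, 1.4)

The brown hexagon was at (4.4, 0.7) in frame 1 and (2.4, 2.1) in frame 2.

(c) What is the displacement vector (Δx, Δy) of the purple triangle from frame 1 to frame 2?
(-0.5, 0.7)

The purple triangle was at (3.5, 2.8) in frame 1 and (3.0, 3.5) in frame 2.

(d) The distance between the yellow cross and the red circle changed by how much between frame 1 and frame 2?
-1.9

Distance in frame 1: 3.6. Distance in frame 2: 1.7.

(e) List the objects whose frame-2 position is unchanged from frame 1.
the red circle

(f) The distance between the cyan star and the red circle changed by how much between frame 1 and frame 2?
-2.3

Distance in frame 1: 3.9. Distance in frame 2: 1.6.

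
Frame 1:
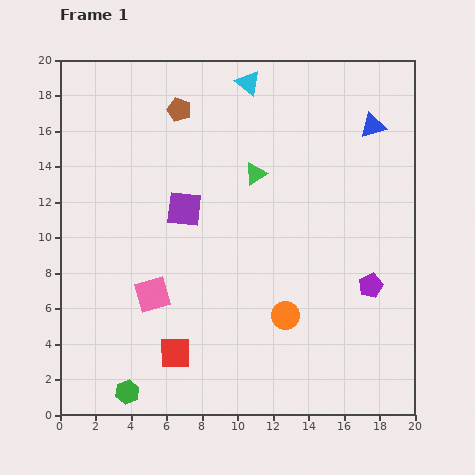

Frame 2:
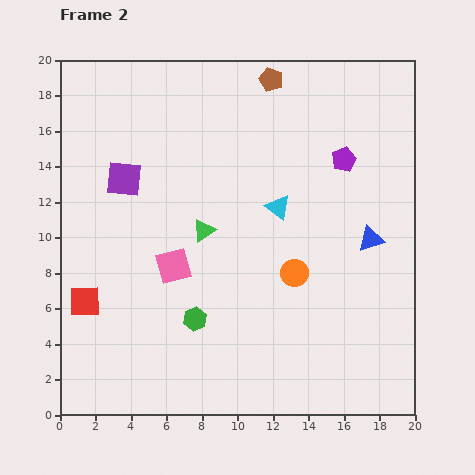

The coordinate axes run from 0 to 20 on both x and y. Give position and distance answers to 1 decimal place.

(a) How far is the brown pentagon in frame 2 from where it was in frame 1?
5.5

The brown pentagon moved from (6.7, 17.2) to (11.9, 18.9), a distance of √(5.2² + 1.7²) ≈ 5.5.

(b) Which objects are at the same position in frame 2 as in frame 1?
none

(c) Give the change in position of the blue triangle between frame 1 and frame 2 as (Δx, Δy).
(-0.1, -6.4)

The blue triangle was at (17.6, 16.3) in frame 1 and (17.5, 9.9) in frame 2.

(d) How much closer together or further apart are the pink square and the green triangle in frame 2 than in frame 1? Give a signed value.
-6.3

Distance in frame 1: 8.9. Distance in frame 2: 2.6.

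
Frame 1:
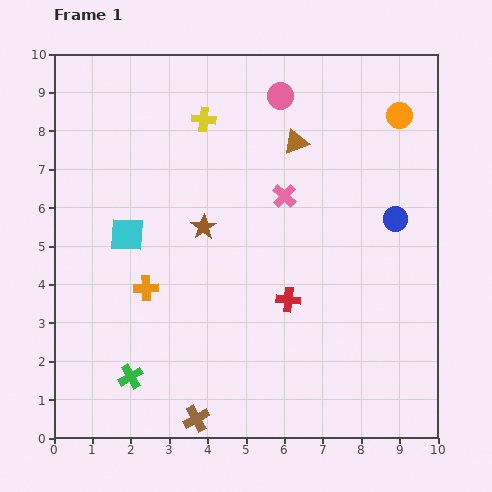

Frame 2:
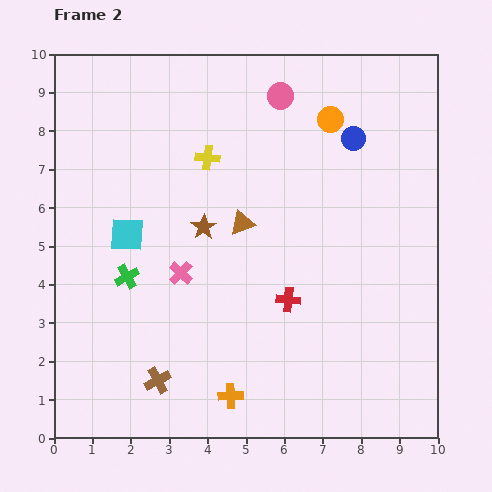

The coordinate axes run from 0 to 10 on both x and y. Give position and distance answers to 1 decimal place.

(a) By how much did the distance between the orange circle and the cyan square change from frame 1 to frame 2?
-1.6

Distance in frame 1: 7.7. Distance in frame 2: 6.1.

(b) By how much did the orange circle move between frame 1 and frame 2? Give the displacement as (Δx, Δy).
(-1.8, -0.1)

The orange circle was at (9.0, 8.4) in frame 1 and (7.2, 8.3) in frame 2.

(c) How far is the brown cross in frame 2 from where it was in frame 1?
1.4

The brown cross moved from (3.7, 0.5) to (2.7, 1.5), a distance of √(1.0² + 1.0²) ≈ 1.4.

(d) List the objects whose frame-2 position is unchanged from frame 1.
the pink circle, the brown star, the cyan square, the red cross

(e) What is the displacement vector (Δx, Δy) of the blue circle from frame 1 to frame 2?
(-1.1, 2.1)

The blue circle was at (8.9, 5.7) in frame 1 and (7.8, 7.8) in frame 2.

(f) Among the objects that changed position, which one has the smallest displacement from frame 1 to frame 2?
the yellow cross

(moved 1.0)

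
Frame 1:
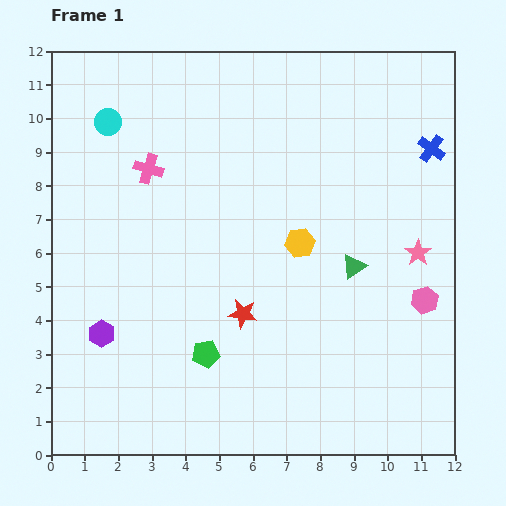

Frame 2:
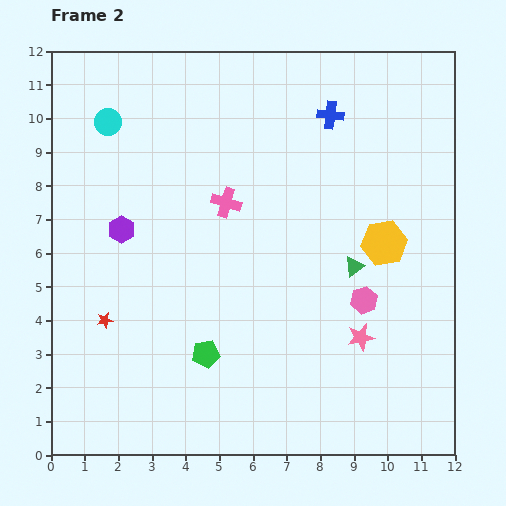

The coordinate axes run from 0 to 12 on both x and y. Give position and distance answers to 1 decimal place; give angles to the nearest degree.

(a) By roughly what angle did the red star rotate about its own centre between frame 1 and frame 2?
21° counter-clockwise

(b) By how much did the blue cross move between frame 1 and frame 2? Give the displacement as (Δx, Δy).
(-3.0, 1.0)

The blue cross was at (11.3, 9.1) in frame 1 and (8.3, 10.1) in frame 2.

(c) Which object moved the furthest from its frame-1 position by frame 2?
the red star

(moved 4.1; next 3.2)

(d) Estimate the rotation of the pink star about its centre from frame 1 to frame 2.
24° clockwise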